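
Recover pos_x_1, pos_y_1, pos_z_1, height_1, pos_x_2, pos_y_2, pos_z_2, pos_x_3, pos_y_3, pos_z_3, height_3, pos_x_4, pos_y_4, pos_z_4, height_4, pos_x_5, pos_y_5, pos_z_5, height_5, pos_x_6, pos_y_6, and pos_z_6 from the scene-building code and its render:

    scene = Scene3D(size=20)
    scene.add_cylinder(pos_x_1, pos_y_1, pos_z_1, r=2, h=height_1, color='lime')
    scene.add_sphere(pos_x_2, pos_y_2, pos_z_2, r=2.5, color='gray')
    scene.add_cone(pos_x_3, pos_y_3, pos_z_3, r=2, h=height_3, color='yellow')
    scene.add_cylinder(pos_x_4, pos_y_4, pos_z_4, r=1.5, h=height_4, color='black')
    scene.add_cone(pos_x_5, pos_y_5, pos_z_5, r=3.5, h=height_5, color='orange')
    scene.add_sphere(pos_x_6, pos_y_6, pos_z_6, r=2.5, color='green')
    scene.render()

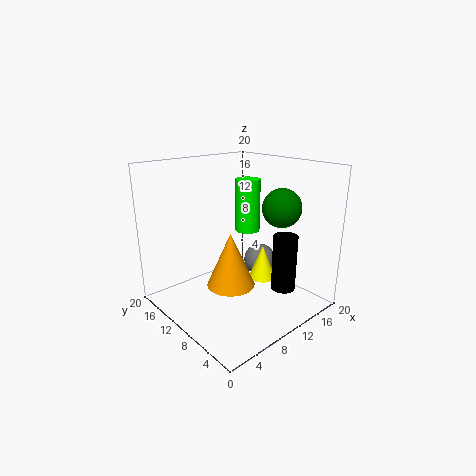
pos_x_1 = 17; pos_y_1 = 15.5; pos_z_1 = 8; height_1 = 8.5; pos_x_2 = 16.5; pos_y_2 = 12; pos_z_2 = 4; pos_x_3 = 14; pos_y_3 = 9; pos_z_3 = 3; height_3 = 5; pos_x_4 = 10.5; pos_y_4 = 2; pos_z_4 = 5.5; height_4 = 7; pos_x_5 = 9.5; pos_y_5 = 11; pos_z_5 = 2.5; height_5 = 8; pos_x_6 = 12.5; pos_y_6 = 4.5; pos_z_6 = 15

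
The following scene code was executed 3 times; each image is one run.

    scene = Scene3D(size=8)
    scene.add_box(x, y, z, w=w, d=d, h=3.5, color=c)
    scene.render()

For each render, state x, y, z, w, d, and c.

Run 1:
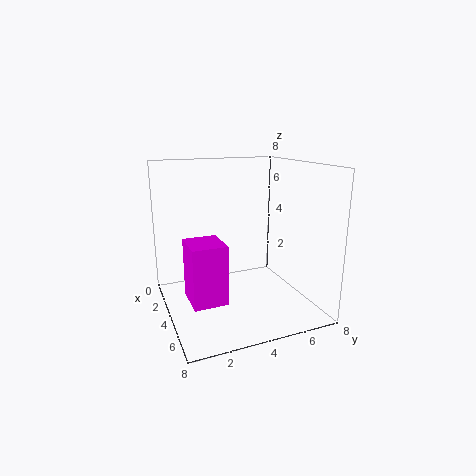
x = 2.25, y = 1.25, z = 0.25, w = 2.25, d = 2, c = 'magenta'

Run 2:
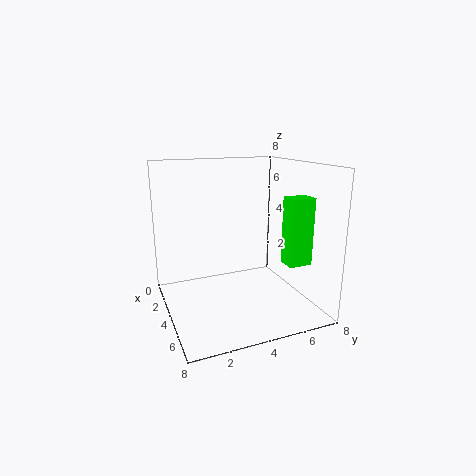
x = 5.75, y = 5.75, z = 3, w = 1, d = 1.25, c = 'lime'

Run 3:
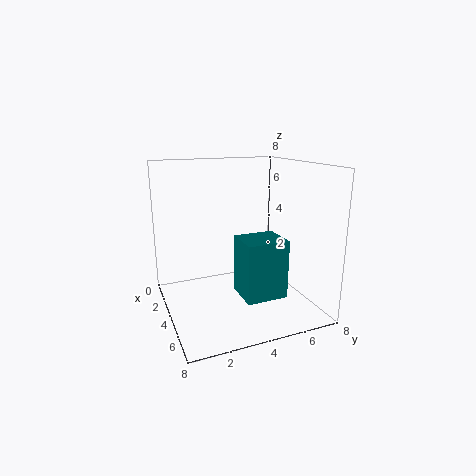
x = 2.75, y = 4.25, z = 0.25, w = 2.25, d = 2.5, c = 'teal'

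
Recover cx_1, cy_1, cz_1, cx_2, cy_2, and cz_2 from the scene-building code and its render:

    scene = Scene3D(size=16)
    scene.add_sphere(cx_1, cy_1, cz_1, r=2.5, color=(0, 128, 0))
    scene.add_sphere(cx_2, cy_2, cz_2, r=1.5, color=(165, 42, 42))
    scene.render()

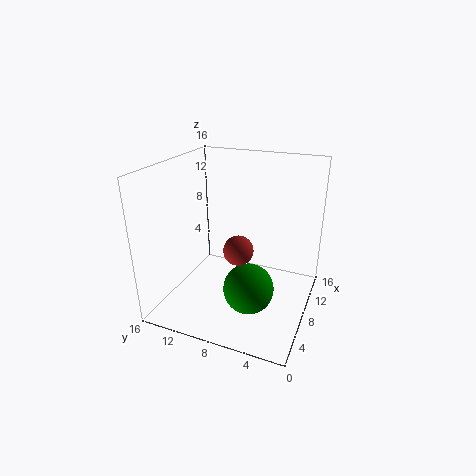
cx_1 = 3.5; cy_1 = 5; cz_1 = 5; cx_2 = 4.5; cy_2 = 6.5; cz_2 = 8.5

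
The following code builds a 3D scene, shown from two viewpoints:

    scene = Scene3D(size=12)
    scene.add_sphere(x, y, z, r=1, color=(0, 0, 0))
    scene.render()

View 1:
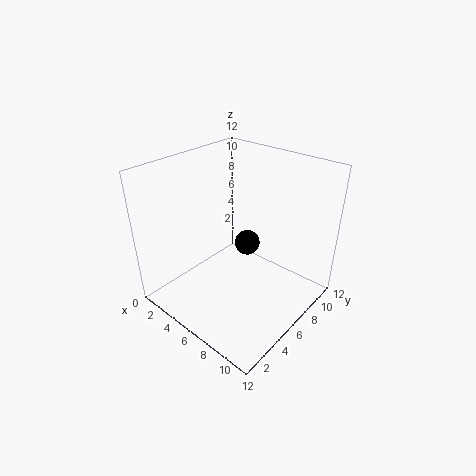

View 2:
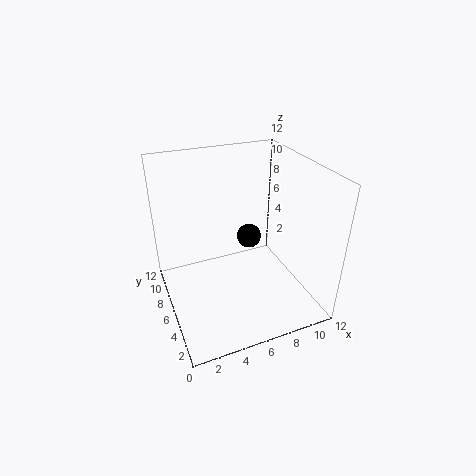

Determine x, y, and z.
x = 7
y = 6
z = 6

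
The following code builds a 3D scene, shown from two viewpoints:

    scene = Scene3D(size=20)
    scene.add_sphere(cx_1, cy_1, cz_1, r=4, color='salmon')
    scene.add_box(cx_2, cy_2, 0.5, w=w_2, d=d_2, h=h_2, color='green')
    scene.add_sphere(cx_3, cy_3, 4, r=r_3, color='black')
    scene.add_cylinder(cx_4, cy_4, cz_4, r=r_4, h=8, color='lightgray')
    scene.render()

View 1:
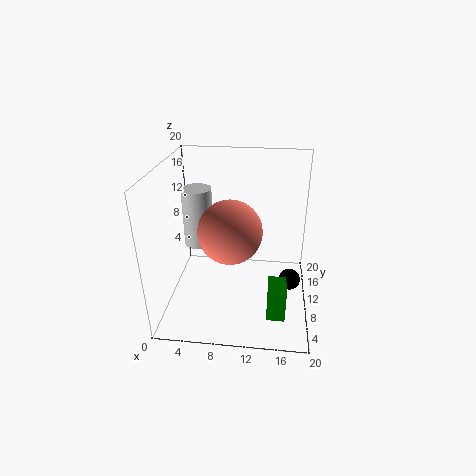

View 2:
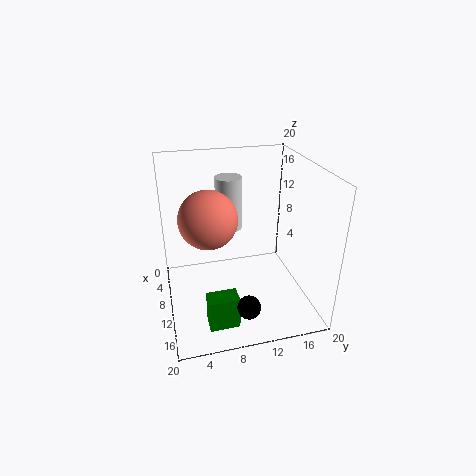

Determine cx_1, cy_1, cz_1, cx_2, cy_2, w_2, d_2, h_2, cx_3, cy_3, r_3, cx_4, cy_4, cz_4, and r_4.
cx_1 = 9.5
cy_1 = 6
cz_1 = 13
cx_2 = 14.5
cy_2 = 4.5
w_2 = 2.5
d_2 = 4
h_2 = 4.5
cx_3 = 17.5
cy_3 = 9.5
r_3 = 1.5
cx_4 = 4.5
cy_4 = 10
cz_4 = 9
r_4 = 2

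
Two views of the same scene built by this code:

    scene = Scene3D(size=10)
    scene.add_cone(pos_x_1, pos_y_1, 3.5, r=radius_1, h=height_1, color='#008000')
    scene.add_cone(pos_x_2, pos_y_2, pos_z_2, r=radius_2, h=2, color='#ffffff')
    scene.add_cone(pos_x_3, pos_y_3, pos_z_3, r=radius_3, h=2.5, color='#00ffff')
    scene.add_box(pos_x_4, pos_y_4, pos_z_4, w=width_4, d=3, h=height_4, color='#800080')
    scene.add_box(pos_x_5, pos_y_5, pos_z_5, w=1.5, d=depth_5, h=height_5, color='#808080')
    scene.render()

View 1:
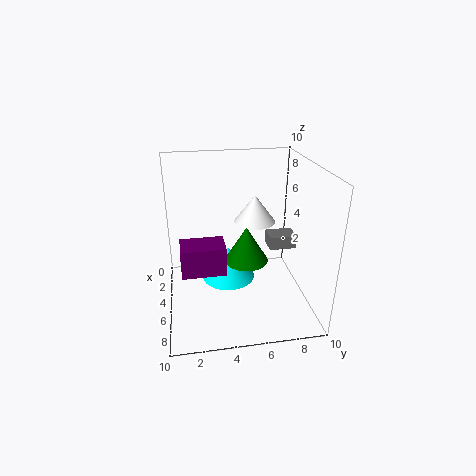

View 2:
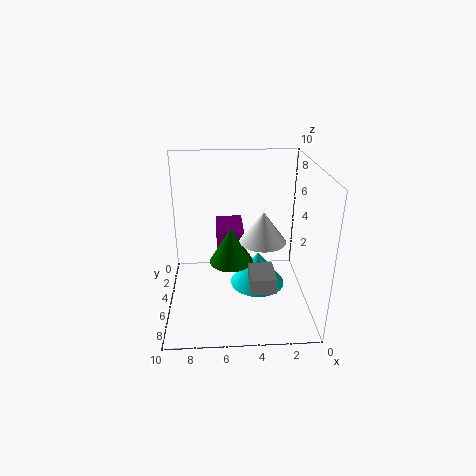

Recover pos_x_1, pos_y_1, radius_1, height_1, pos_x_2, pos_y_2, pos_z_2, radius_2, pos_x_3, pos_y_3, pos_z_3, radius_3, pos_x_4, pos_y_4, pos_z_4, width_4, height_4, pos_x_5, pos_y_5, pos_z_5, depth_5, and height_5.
pos_x_1 = 5.5; pos_y_1 = 5.5; radius_1 = 1.5; height_1 = 2.5; pos_x_2 = 3.5; pos_y_2 = 6.5; pos_z_2 = 5.5; radius_2 = 1.5; pos_x_3 = 3.5; pos_y_3 = 4.5; pos_z_3 = 1; radius_3 = 2; pos_x_4 = 4.5; pos_y_4 = 1; pos_z_4 = 3; width_4 = 2; height_4 = 2; pos_x_5 = 3; pos_y_5 = 7.5; pos_z_5 = 3.5; depth_5 = 2; height_5 = 1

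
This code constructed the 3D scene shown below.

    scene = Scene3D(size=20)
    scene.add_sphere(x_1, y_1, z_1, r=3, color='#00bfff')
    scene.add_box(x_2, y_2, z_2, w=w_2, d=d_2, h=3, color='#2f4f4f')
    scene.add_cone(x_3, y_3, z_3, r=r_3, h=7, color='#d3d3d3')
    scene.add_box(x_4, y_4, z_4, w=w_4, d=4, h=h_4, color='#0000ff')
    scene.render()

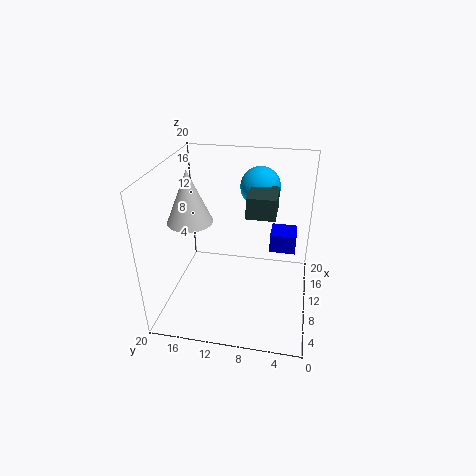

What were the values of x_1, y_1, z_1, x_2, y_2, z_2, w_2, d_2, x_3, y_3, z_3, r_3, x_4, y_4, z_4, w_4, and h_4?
x_1 = 17; y_1 = 8; z_1 = 15; x_2 = 10; y_2 = 5; z_2 = 13; w_2 = 5; d_2 = 4; x_3 = 8; y_3 = 16; z_3 = 13; r_3 = 3; x_4 = 15; y_4 = 2; z_4 = 5; w_4 = 4; h_4 = 3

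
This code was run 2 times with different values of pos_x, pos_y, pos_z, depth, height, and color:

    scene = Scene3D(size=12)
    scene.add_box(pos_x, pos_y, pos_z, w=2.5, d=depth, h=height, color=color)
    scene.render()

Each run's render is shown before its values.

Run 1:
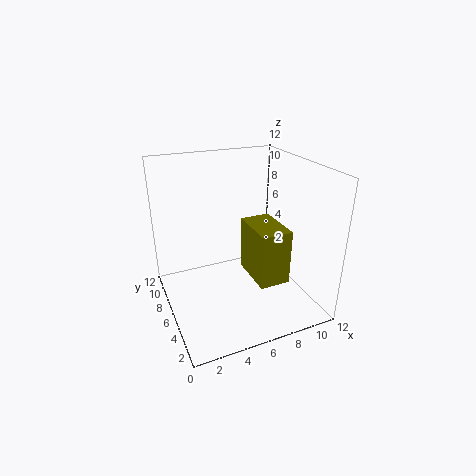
pos_x = 6.5, pos_y = 2.5, pos_z = 3, depth = 4, height = 4.5, color = 'olive'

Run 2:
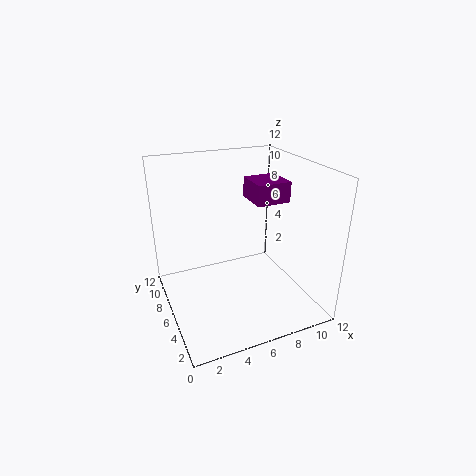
pos_x = 6, pos_y = 2.5, pos_z = 10, depth = 2.5, height = 1.5, color = 'purple'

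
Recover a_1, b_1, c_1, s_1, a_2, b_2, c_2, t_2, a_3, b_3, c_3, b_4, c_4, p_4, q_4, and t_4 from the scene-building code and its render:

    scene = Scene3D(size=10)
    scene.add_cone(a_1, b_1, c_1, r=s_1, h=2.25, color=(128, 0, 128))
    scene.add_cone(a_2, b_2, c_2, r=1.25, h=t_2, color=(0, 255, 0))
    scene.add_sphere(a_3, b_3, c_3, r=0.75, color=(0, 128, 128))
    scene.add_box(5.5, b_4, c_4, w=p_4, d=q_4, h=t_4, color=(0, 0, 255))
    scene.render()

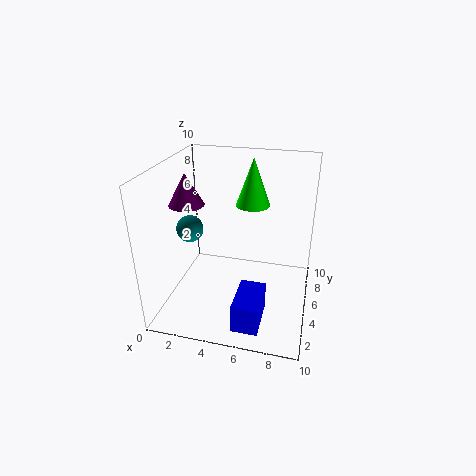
a_1 = 1.25; b_1 = 5.25; c_1 = 7; s_1 = 1.25; a_2 = 5.5; b_2 = 7.5; c_2 = 6.5; t_2 = 3.5; a_3 = 3.25; b_3 = 1; c_3 = 7.5; b_4 = 1; c_4 = 0.25; p_4 = 1.75; q_4 = 3; t_4 = 2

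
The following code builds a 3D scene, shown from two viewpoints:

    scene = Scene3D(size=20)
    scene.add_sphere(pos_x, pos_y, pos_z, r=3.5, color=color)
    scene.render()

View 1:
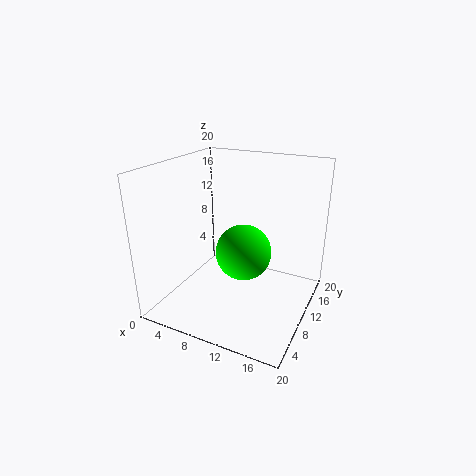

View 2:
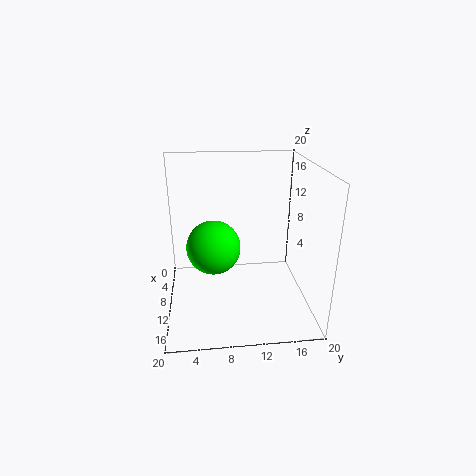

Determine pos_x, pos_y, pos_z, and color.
pos_x = 12.5
pos_y = 6.5
pos_z = 10
color = 'lime'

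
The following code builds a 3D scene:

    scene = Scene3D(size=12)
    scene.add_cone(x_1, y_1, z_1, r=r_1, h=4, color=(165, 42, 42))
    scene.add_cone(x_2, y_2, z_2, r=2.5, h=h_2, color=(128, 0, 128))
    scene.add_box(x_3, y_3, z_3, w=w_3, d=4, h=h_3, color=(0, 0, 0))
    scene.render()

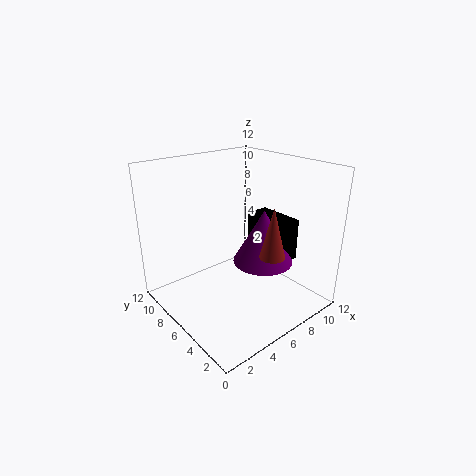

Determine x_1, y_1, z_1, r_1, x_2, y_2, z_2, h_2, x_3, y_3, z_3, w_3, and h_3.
x_1 = 6.5, y_1 = 2.5, z_1 = 5.5, r_1 = 1, x_2 = 7.5, y_2 = 4.5, z_2 = 4, h_2 = 4.5, x_3 = 8, y_3 = 3, z_3 = 4, w_3 = 2, h_3 = 3.5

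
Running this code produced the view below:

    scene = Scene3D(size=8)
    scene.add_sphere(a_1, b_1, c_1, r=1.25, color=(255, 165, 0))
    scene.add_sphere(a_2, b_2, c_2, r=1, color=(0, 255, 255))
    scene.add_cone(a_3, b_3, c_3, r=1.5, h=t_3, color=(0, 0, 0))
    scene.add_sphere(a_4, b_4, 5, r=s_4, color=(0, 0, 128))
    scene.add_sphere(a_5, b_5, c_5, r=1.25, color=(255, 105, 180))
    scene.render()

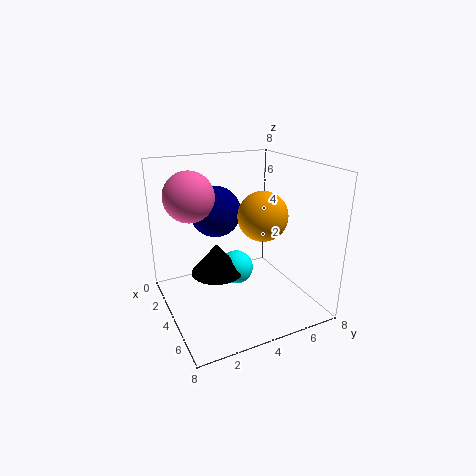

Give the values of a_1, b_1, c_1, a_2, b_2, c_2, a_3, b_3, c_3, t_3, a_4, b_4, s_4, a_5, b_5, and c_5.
a_1 = 5.75; b_1 = 4.5; c_1 = 5.75; a_2 = 3.25; b_2 = 4.25; c_2 = 1.75; a_3 = 3.25; b_3 = 3; c_3 = 1.75; t_3 = 1.75; a_4 = 2; b_4 = 3.5; s_4 = 1.5; a_5 = 4.25; b_5 = 1.25; c_5 = 6.75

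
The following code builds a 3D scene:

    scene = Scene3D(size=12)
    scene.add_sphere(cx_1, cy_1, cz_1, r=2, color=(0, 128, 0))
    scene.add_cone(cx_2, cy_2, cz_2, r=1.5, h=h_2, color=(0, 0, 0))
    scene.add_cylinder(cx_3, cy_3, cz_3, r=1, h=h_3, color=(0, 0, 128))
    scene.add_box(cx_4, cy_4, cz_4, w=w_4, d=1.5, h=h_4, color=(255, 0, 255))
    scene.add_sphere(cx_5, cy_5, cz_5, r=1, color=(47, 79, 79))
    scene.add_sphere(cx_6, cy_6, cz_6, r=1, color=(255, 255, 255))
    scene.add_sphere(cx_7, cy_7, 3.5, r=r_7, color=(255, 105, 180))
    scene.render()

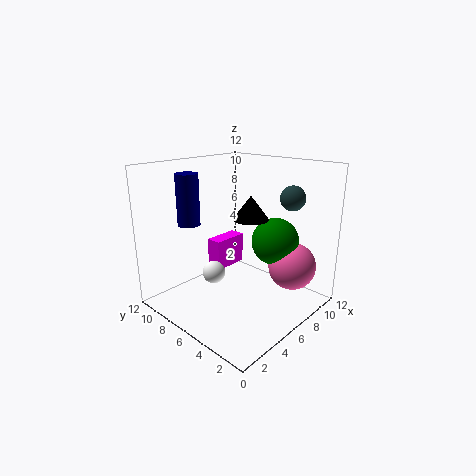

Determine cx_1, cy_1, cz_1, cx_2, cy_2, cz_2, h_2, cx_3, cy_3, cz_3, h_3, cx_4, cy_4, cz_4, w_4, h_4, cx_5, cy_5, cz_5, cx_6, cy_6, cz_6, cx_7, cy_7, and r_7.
cx_1 = 8.5; cy_1 = 4; cz_1 = 5.5; cx_2 = 7; cy_2 = 5.5; cz_2 = 7.5; h_2 = 2; cx_3 = 4.5; cy_3 = 10.5; cz_3 = 6.5; h_3 = 4.5; cx_4 = 7.5; cy_4 = 10; cz_4 = 1; w_4 = 3.5; h_4 = 3; cx_5 = 8.5; cy_5 = 2.5; cz_5 = 9.5; cx_6 = 5; cy_6 = 8; cz_6 = 2.5; cx_7 = 9; cy_7 = 2.5; r_7 = 2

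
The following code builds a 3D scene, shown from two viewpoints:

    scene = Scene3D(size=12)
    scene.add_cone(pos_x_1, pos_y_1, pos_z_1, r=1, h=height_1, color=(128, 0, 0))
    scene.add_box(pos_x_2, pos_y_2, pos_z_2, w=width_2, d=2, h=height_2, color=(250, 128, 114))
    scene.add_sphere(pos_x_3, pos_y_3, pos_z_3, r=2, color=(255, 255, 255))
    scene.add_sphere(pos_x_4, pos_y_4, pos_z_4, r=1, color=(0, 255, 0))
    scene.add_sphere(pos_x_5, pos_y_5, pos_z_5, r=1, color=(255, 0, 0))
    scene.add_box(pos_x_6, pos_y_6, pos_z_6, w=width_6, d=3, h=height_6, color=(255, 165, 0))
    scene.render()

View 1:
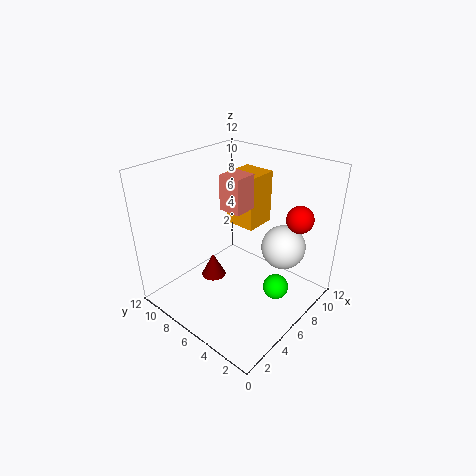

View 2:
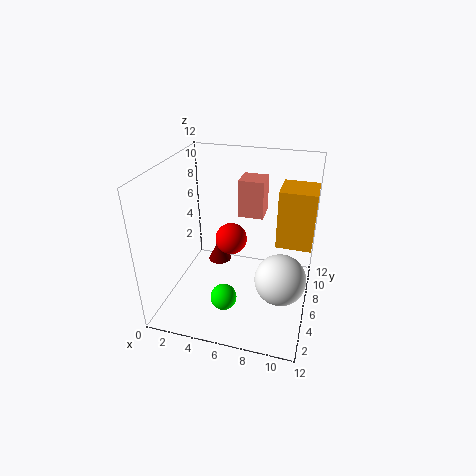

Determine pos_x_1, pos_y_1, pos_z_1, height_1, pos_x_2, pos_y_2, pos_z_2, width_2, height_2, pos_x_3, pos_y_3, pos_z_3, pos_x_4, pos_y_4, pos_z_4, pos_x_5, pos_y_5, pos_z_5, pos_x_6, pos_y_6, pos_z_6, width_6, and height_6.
pos_x_1 = 4; pos_y_1 = 7; pos_z_1 = 3; height_1 = 2; pos_x_2 = 6; pos_y_2 = 6; pos_z_2 = 8; width_2 = 2; height_2 = 3; pos_x_3 = 10; pos_y_3 = 4; pos_z_3 = 4; pos_x_4 = 6; pos_y_4 = 2; pos_z_4 = 3; pos_x_5 = 7; pos_y_5 = 1; pos_z_5 = 9; pos_x_6 = 9; pos_y_6 = 7; pos_z_6 = 5; width_6 = 3; height_6 = 5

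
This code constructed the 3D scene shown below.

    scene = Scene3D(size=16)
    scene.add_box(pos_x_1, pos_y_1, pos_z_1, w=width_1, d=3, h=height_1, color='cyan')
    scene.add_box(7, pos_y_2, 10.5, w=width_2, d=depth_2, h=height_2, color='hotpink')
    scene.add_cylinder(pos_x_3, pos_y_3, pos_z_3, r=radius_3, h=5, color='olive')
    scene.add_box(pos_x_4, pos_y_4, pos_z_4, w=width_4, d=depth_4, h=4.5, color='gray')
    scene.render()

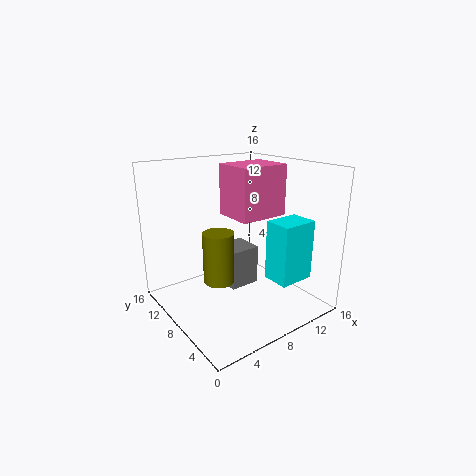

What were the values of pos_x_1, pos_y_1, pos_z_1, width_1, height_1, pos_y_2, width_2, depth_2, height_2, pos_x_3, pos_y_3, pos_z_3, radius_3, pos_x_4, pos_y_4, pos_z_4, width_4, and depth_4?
pos_x_1 = 9.5
pos_y_1 = 2
pos_z_1 = 4
width_1 = 4
height_1 = 6.5
pos_y_2 = 5.5
width_2 = 5.5
depth_2 = 4.5
height_2 = 5.5
pos_x_3 = 3.5
pos_y_3 = 5
pos_z_3 = 5.5
radius_3 = 1.5
pos_x_4 = 7
pos_y_4 = 7.5
pos_z_4 = 2
width_4 = 3.5
depth_4 = 3.5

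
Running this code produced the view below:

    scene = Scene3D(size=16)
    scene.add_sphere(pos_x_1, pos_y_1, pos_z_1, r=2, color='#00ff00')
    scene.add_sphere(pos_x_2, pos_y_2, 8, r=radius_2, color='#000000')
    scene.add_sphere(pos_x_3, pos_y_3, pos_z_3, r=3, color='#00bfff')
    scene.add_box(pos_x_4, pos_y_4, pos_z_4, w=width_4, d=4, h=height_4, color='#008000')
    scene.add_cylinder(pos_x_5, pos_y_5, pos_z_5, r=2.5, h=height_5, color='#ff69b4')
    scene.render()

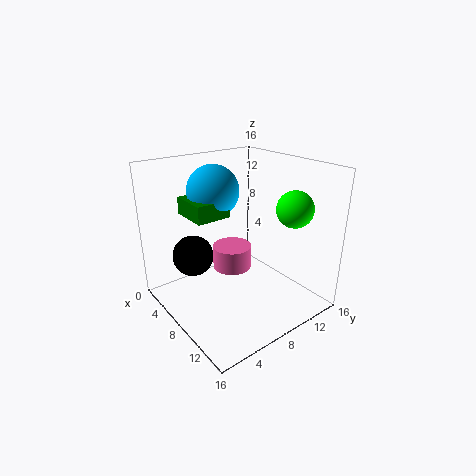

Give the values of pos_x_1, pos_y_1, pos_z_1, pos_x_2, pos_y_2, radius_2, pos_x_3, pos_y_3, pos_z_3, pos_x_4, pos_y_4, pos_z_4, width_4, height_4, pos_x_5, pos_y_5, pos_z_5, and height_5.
pos_x_1 = 12
pos_y_1 = 12.5
pos_z_1 = 11.5
pos_x_2 = 8.5
pos_y_2 = 2
radius_2 = 2
pos_x_3 = 4
pos_y_3 = 7.5
pos_z_3 = 12.5
pos_x_4 = 2
pos_y_4 = 4
pos_z_4 = 10
width_4 = 4.5
height_4 = 2
pos_x_5 = 3.5
pos_y_5 = 10.5
pos_z_5 = 1.5
height_5 = 3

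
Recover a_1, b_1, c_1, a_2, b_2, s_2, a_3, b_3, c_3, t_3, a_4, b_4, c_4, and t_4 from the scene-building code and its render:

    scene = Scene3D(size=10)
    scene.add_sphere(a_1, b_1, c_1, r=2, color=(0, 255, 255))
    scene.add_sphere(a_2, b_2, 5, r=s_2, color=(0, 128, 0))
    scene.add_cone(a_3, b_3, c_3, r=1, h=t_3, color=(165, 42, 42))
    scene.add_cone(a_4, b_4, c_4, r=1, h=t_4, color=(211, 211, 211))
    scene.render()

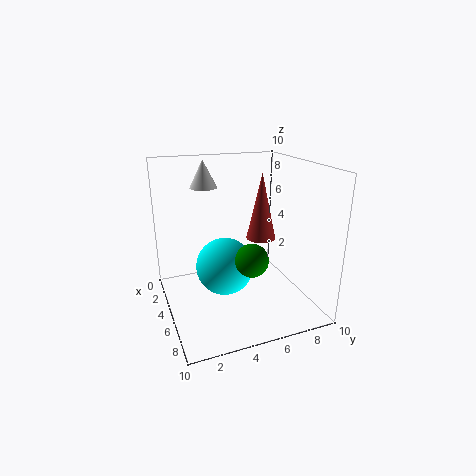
a_1 = 5, b_1 = 4, c_1 = 3, a_2 = 8.5, b_2 = 4.5, s_2 = 1, a_3 = 5.5, b_3 = 6.5, c_3 = 5, t_3 = 4.5, a_4 = 2, b_4 = 3.5, c_4 = 8, t_4 = 2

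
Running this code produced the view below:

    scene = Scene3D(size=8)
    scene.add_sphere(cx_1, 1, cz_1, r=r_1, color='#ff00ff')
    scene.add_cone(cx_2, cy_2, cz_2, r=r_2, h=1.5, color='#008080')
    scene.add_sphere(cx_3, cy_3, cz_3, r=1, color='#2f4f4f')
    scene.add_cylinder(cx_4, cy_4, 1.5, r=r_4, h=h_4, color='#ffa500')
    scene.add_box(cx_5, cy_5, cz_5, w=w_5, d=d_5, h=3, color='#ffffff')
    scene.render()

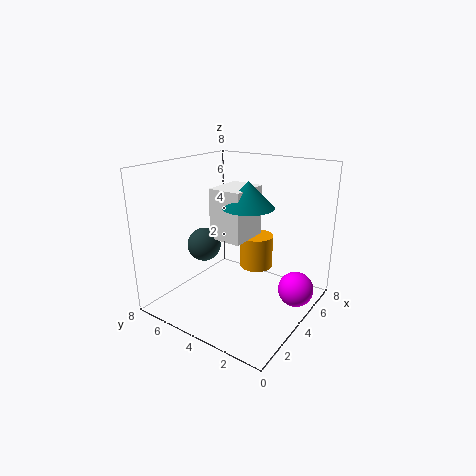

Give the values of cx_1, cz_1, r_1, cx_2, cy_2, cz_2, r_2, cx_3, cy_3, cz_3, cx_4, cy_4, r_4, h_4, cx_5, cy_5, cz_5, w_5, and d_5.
cx_1 = 5.5
cz_1 = 1
r_1 = 1
cx_2 = 5
cy_2 = 4
cz_2 = 5.5
r_2 = 1.5
cx_3 = 4
cy_3 = 6.5
cz_3 = 3
cx_4 = 6
cy_4 = 4
r_4 = 1
h_4 = 2
cx_5 = 4
cy_5 = 4
cz_5 = 3.5
w_5 = 2.5
d_5 = 2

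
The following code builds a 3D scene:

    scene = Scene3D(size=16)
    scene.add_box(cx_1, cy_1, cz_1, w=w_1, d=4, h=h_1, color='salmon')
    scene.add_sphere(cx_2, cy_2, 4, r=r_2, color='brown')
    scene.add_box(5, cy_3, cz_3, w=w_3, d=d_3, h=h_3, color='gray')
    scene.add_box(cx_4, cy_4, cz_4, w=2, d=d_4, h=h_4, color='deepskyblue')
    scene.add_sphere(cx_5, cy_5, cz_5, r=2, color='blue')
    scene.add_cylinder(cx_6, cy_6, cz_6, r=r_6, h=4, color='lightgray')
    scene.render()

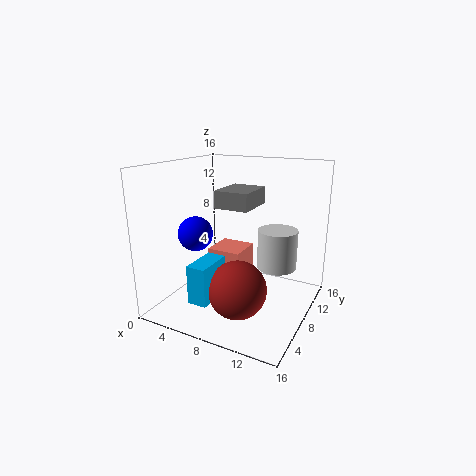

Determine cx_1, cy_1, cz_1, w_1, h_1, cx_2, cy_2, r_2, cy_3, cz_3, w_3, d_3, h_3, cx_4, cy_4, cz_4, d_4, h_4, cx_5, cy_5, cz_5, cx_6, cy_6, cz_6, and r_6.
cx_1 = 4
cy_1 = 8
cz_1 = 2
w_1 = 4
h_1 = 4
cx_2 = 10
cy_2 = 4
r_2 = 3
cy_3 = 8
cz_3 = 11
w_3 = 4
d_3 = 5
h_3 = 2
cx_4 = 6
cy_4 = 1
cz_4 = 3
d_4 = 4
h_4 = 4
cx_5 = 3
cy_5 = 7
cz_5 = 8
cx_6 = 13
cy_6 = 7
cz_6 = 6
r_6 = 2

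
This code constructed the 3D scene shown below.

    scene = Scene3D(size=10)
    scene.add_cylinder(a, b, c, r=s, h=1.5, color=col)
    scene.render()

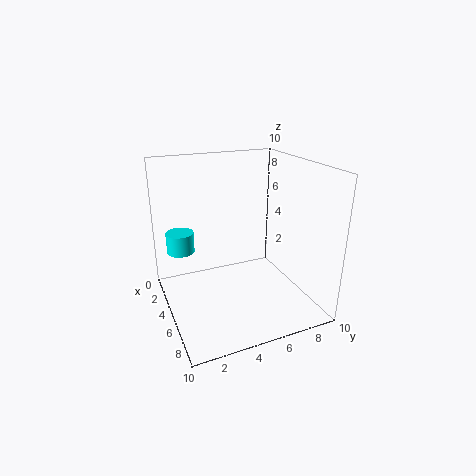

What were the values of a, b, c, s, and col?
a = 2.5, b = 1.5, c = 3.5, s = 1, col = 'cyan'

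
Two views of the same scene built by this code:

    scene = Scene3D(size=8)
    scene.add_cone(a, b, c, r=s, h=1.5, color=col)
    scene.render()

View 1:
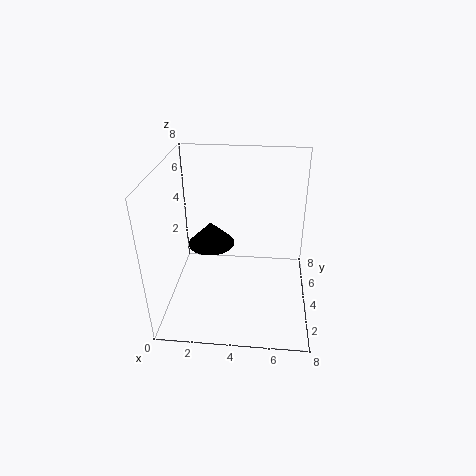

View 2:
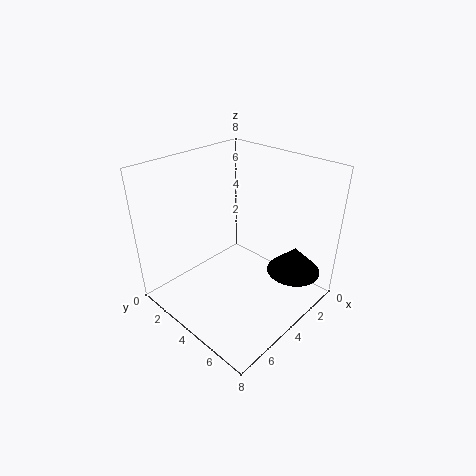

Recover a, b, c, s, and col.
a = 2, b = 6.5, c = 2, s = 1.5, col = 'black'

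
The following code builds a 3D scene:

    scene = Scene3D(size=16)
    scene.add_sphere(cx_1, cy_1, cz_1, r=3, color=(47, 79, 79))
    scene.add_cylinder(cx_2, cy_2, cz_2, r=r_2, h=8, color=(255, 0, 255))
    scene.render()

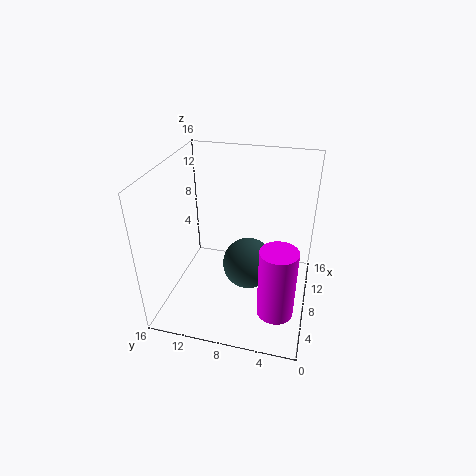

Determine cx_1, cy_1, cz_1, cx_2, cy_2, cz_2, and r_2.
cx_1 = 9, cy_1 = 7, cz_1 = 4, cx_2 = 5, cy_2 = 3, cz_2 = 1, r_2 = 2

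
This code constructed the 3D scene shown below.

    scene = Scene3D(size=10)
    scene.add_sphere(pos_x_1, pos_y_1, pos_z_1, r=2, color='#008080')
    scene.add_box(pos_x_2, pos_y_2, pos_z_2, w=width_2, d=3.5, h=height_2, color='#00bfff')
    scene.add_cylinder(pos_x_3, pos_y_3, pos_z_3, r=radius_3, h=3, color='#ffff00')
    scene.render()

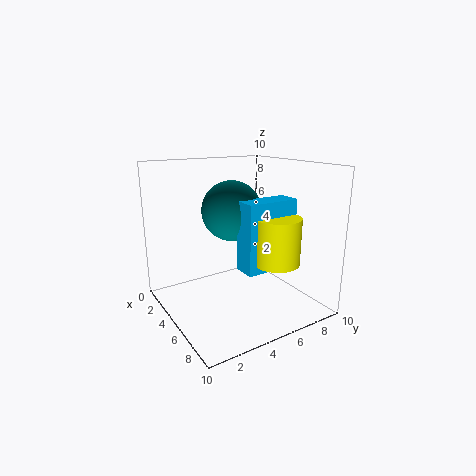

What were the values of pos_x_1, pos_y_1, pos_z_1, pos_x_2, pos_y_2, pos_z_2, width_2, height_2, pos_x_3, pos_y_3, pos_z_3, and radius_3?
pos_x_1 = 5, pos_y_1 = 4.5, pos_z_1 = 7, pos_x_2 = 6.5, pos_y_2 = 4, pos_z_2 = 3.5, width_2 = 1.5, height_2 = 4.5, pos_x_3 = 8, pos_y_3 = 6, pos_z_3 = 4, radius_3 = 1.5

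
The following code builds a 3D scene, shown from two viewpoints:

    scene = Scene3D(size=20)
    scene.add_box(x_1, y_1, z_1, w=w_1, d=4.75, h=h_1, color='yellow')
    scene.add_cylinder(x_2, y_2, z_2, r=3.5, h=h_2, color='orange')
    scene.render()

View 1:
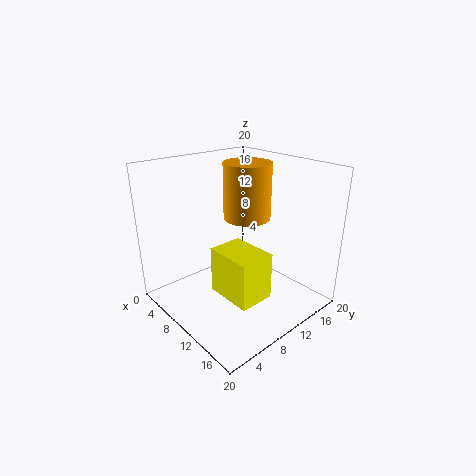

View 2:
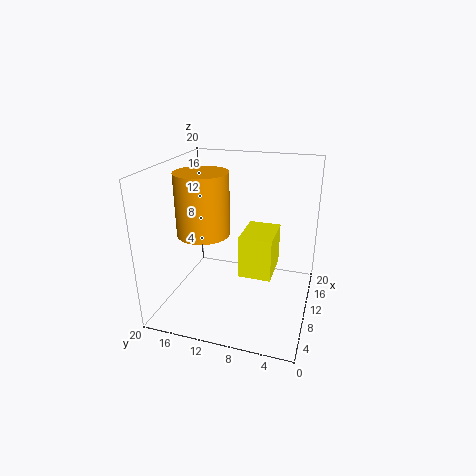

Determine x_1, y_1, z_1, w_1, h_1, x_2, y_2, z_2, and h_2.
x_1 = 10
y_1 = 5.25
z_1 = 3.75
w_1 = 6.5
h_1 = 6.25
x_2 = 7.5
y_2 = 14
z_2 = 11.25
h_2 = 8.25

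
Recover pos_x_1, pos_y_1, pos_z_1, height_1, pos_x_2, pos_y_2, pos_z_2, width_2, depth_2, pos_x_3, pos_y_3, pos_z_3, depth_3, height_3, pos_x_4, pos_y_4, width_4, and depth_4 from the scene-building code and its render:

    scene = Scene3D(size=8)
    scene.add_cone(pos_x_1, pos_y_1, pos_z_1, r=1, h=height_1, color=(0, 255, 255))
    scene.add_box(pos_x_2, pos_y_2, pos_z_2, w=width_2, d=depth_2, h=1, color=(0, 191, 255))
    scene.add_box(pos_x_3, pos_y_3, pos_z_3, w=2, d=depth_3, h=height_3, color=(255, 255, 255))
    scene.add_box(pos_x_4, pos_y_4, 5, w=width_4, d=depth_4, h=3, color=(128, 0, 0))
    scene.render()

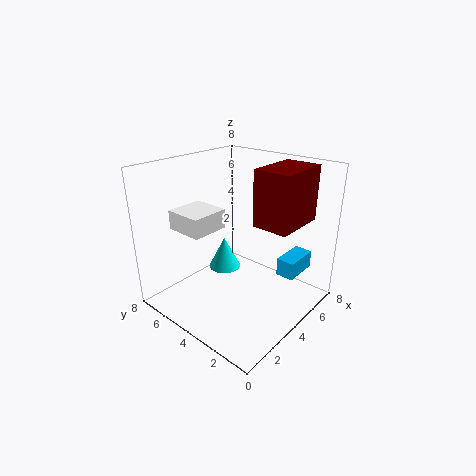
pos_x_1 = 5; pos_y_1 = 6; pos_z_1 = 1; height_1 = 2; pos_x_2 = 5; pos_y_2 = 1; pos_z_2 = 2; width_2 = 2; depth_2 = 1; pos_x_3 = 1; pos_y_3 = 4; pos_z_3 = 5; depth_3 = 2; height_3 = 1; pos_x_4 = 4; pos_y_4 = 1; width_4 = 3; depth_4 = 2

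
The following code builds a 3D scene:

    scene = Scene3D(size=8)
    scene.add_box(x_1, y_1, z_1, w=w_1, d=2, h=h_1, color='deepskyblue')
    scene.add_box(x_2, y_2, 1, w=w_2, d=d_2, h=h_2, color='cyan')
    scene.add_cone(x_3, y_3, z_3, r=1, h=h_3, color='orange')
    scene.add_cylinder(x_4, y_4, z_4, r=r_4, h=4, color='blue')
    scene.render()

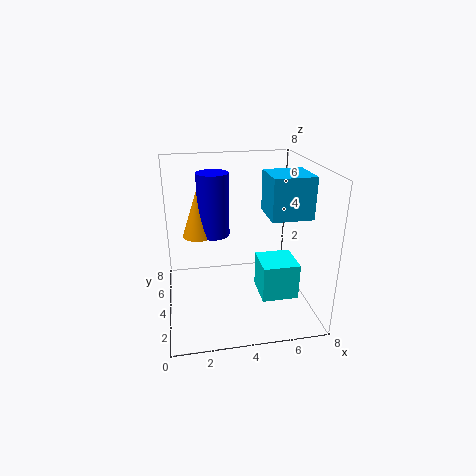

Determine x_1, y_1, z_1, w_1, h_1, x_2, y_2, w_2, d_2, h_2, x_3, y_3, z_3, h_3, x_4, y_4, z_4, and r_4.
x_1 = 5; y_1 = 1; z_1 = 6; w_1 = 2; h_1 = 2; x_2 = 5; y_2 = 2; w_2 = 2; d_2 = 2; h_2 = 2; x_3 = 2; y_3 = 7; z_3 = 3; h_3 = 3; x_4 = 3; y_4 = 7; z_4 = 3; r_4 = 1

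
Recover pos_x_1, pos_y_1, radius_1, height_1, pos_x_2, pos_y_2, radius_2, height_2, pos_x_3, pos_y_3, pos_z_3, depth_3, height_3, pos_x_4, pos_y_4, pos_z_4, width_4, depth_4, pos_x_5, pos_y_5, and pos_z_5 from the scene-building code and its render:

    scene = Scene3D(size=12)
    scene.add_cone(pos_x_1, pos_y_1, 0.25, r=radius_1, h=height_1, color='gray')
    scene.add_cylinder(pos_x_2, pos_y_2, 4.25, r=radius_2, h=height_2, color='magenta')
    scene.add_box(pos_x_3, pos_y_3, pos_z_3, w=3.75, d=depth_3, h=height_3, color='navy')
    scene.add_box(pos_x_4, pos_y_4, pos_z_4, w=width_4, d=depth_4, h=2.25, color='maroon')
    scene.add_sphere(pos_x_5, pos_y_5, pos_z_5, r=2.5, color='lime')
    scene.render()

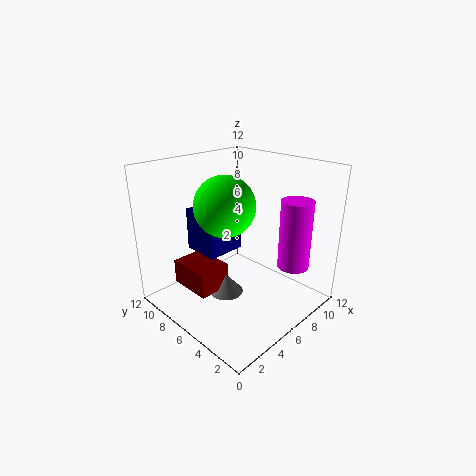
pos_x_1 = 5.75
pos_y_1 = 7.25
radius_1 = 1.5
height_1 = 1.75
pos_x_2 = 8
pos_y_2 = 1.75
radius_2 = 1.25
height_2 = 5.5
pos_x_3 = 5.25
pos_y_3 = 8.5
pos_z_3 = 3.25
depth_3 = 3.5
height_3 = 4
pos_x_4 = 3
pos_y_4 = 7.25
pos_z_4 = 0.75
width_4 = 3
depth_4 = 4
pos_x_5 = 5.25
pos_y_5 = 6.75
pos_z_5 = 8.75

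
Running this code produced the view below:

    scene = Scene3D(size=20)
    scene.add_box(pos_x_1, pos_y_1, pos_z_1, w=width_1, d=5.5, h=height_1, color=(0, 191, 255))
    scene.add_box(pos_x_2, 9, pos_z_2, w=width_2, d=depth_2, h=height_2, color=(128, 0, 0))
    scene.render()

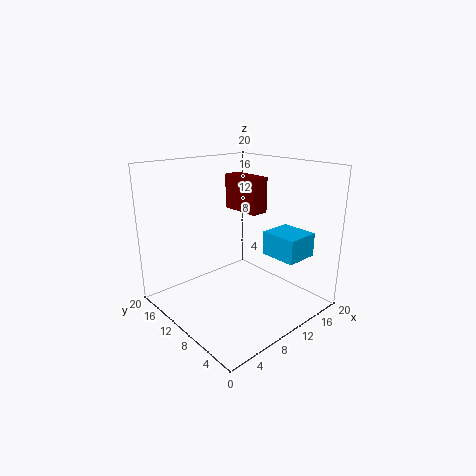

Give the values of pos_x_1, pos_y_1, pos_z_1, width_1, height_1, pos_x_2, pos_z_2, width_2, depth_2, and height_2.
pos_x_1 = 14.5; pos_y_1 = 4; pos_z_1 = 6.5; width_1 = 5; height_1 = 3.5; pos_x_2 = 12; pos_z_2 = 13; width_2 = 2.5; depth_2 = 6; height_2 = 5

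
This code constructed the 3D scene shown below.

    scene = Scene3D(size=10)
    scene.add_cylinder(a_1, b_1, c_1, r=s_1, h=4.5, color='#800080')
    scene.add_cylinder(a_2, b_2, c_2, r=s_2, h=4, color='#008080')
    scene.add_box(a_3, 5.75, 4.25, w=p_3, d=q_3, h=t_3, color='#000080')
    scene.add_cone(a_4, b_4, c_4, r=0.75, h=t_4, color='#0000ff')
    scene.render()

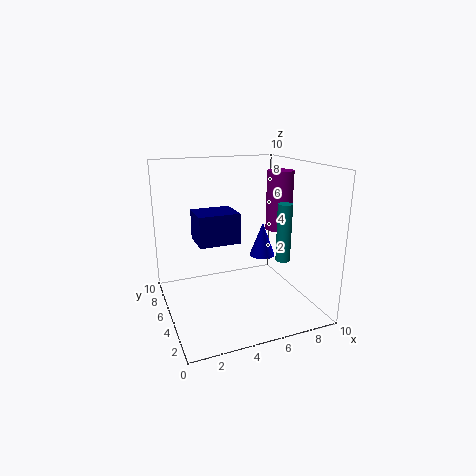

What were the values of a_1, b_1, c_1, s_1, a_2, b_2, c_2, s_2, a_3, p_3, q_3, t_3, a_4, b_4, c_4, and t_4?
a_1 = 9, b_1 = 6.5, c_1 = 4.75, s_1 = 1, a_2 = 7.75, b_2 = 3.5, c_2 = 3.5, s_2 = 0.5, a_3 = 2.5, p_3 = 3, q_3 = 2.5, t_3 = 2.25, a_4 = 5.25, b_4 = 1.75, c_4 = 5, t_4 = 2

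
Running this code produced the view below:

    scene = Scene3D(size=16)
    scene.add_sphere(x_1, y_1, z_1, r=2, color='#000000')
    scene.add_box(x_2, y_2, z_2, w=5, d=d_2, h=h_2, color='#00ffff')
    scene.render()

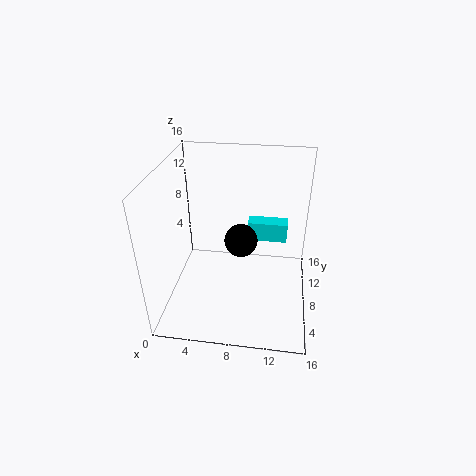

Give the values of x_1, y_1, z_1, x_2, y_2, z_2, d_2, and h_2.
x_1 = 8, y_1 = 10.5, z_1 = 6, x_2 = 8.5, y_2 = 13, z_2 = 4.5, d_2 = 2, h_2 = 2.5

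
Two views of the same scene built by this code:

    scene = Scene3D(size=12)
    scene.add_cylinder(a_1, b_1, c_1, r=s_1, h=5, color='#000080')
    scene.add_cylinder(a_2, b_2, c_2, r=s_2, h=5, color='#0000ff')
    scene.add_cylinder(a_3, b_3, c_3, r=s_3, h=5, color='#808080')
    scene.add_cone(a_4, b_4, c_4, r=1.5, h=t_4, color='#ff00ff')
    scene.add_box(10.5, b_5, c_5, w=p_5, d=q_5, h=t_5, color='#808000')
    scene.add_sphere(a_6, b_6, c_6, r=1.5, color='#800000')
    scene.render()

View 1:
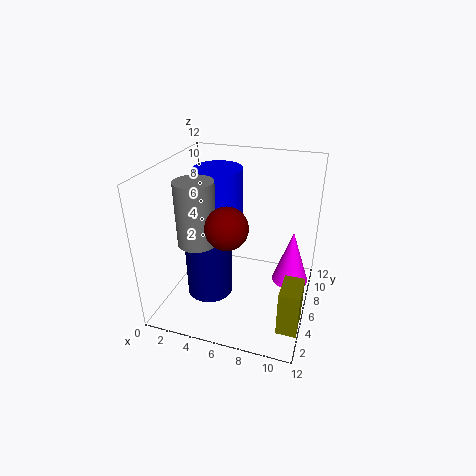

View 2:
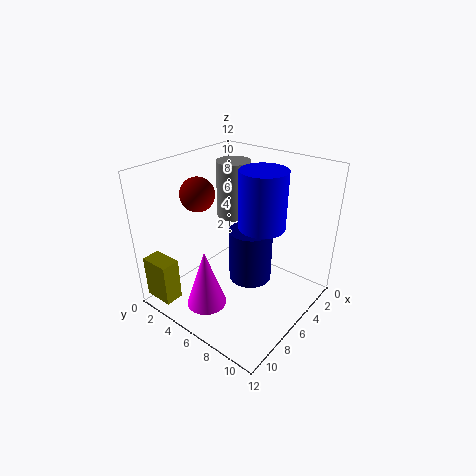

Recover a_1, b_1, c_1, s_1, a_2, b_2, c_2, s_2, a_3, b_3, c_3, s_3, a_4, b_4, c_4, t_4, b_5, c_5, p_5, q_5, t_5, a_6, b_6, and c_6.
a_1 = 3.5
b_1 = 5.5
c_1 = 0.5
s_1 = 2
a_2 = 4
b_2 = 7
c_2 = 6.5
s_2 = 2
a_3 = 3.5
b_3 = 3.5
c_3 = 6.5
s_3 = 1.5
a_4 = 10.5
b_4 = 6.5
c_4 = 2.5
t_4 = 4.5
b_5 = 1
c_5 = 1.5
p_5 = 1.5
q_5 = 2.5
t_5 = 3.5
a_6 = 6.5
b_6 = 2
c_6 = 9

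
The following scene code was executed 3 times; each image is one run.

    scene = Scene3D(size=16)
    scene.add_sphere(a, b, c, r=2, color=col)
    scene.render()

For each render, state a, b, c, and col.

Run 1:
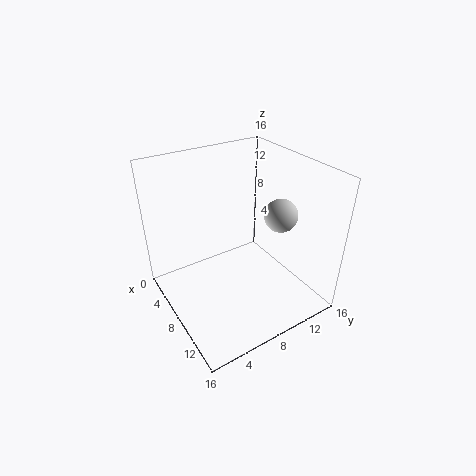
a = 8
b = 14
c = 9
col = 'lightgray'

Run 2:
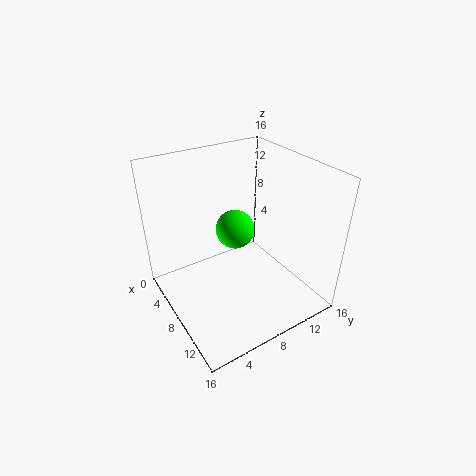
a = 9
b = 7
c = 10
col = 'lime'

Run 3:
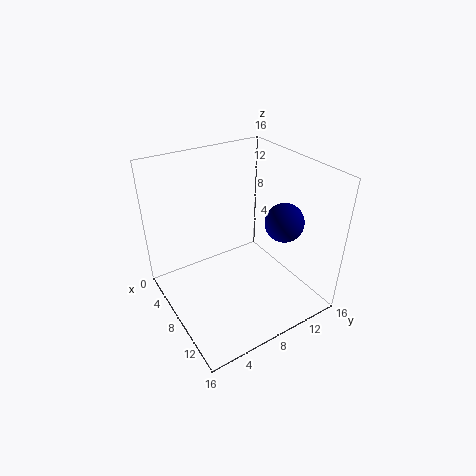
a = 12
b = 11
c = 11
col = 'navy'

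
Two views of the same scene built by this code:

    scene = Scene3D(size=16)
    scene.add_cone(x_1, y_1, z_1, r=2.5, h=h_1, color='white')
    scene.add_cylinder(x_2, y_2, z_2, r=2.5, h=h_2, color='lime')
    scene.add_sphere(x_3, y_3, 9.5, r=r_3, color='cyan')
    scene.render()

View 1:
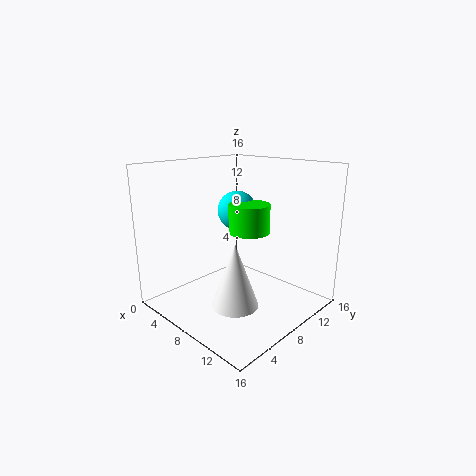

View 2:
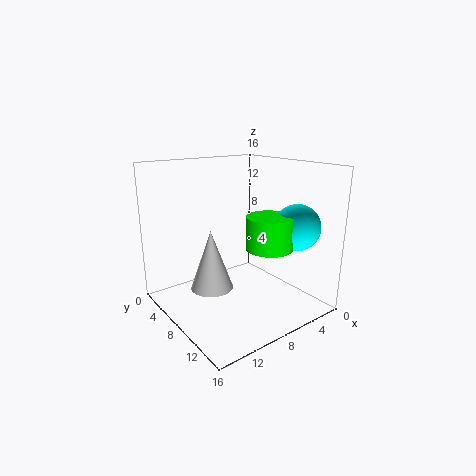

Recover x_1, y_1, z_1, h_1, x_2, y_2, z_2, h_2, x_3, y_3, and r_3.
x_1 = 10; y_1 = 5.5; z_1 = 1.5; h_1 = 7; x_2 = 6.5; y_2 = 11.5; z_2 = 7.5; h_2 = 3.5; x_3 = 3.5; y_3 = 12.5; r_3 = 2.5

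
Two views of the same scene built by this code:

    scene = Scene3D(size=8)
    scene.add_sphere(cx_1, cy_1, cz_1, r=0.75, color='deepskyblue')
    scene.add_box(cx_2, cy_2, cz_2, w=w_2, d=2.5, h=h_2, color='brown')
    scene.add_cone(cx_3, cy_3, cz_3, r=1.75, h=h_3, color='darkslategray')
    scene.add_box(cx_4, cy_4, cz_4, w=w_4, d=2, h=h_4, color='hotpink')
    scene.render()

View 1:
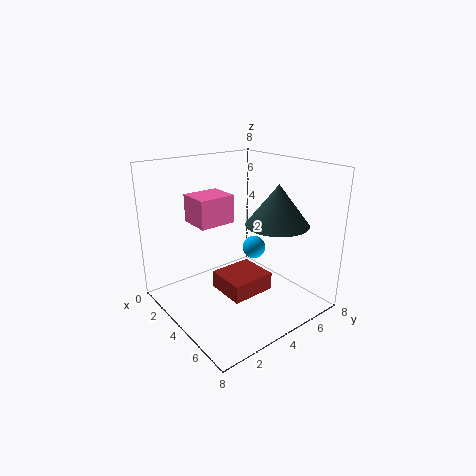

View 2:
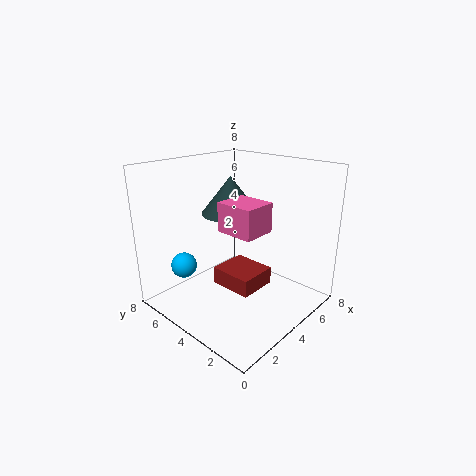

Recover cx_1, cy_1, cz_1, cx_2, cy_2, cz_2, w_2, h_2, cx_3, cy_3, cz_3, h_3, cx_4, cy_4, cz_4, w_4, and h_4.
cx_1 = 2.25
cy_1 = 6.75
cz_1 = 2
cx_2 = 3.25
cy_2 = 2.75
cz_2 = 1
w_2 = 2.25
h_2 = 1
cx_3 = 5.25
cy_3 = 5.75
cz_3 = 4.75
h_3 = 2.25
cx_4 = 2.25
cy_4 = 1.75
cz_4 = 5
w_4 = 1.75
h_4 = 1.5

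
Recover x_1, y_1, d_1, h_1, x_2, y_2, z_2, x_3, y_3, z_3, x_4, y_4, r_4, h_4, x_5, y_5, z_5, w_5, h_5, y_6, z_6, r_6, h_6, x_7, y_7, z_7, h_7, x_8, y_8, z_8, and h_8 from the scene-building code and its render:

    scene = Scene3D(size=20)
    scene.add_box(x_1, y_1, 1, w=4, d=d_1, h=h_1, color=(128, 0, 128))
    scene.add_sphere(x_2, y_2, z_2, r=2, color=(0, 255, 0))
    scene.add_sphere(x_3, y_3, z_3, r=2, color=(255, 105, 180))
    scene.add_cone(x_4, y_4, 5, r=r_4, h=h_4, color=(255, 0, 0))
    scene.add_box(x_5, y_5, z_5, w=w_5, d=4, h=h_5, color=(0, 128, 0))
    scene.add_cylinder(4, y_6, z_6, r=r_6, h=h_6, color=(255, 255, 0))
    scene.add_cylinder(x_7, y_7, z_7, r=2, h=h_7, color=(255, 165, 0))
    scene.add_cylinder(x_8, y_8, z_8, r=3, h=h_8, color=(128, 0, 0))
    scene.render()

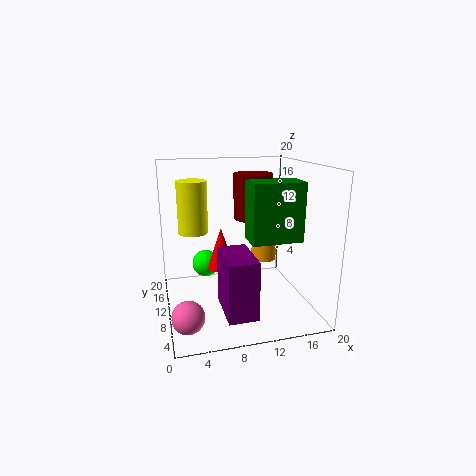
x_1 = 7, y_1 = 3, d_1 = 7, h_1 = 8, x_2 = 6, y_2 = 14, z_2 = 5, x_3 = 2, y_3 = 3, z_3 = 3, x_4 = 8, y_4 = 12, r_4 = 2, h_4 = 6, x_5 = 11, y_5 = 6, z_5 = 10, w_5 = 7, h_5 = 8, y_6 = 11, z_6 = 11, r_6 = 2, h_6 = 7, x_7 = 16, y_7 = 16, z_7 = 4, h_7 = 5, x_8 = 14, y_8 = 16, z_8 = 11, h_8 = 7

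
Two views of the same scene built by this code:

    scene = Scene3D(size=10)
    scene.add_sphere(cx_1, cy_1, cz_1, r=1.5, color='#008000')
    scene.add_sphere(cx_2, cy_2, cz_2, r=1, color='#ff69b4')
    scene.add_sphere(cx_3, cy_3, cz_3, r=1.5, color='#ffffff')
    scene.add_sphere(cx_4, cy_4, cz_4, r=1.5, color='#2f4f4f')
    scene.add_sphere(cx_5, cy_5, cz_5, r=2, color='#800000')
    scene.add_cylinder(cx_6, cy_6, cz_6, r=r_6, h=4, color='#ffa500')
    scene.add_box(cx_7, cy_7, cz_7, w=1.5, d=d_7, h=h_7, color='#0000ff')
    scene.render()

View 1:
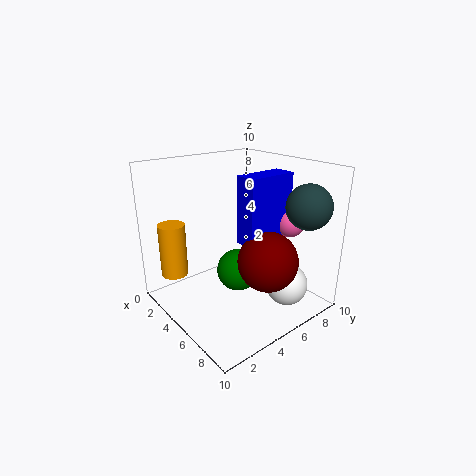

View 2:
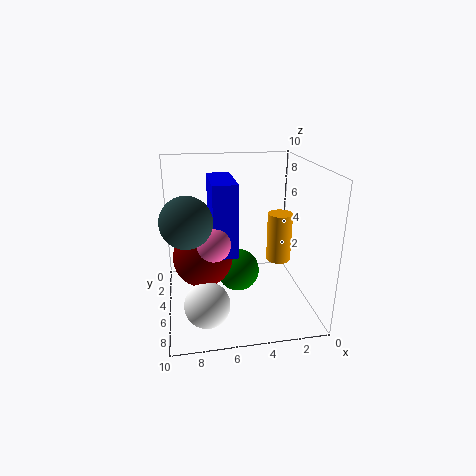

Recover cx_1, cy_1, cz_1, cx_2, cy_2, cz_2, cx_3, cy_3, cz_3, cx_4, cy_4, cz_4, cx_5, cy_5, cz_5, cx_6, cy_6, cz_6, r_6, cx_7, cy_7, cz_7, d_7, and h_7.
cx_1 = 5
cy_1 = 5
cz_1 = 2.5
cx_2 = 7
cy_2 = 8
cz_2 = 6
cx_3 = 7.5
cy_3 = 7.5
cz_3 = 1.5
cx_4 = 8.5
cy_4 = 8
cz_4 = 7.5
cx_5 = 7.5
cy_5 = 5.5
cz_5 = 4
cx_6 = 1
cy_6 = 2
cz_6 = 1.5
r_6 = 1
cx_7 = 5.5
cy_7 = 4.5
cz_7 = 5
d_7 = 3.5
h_7 = 4.5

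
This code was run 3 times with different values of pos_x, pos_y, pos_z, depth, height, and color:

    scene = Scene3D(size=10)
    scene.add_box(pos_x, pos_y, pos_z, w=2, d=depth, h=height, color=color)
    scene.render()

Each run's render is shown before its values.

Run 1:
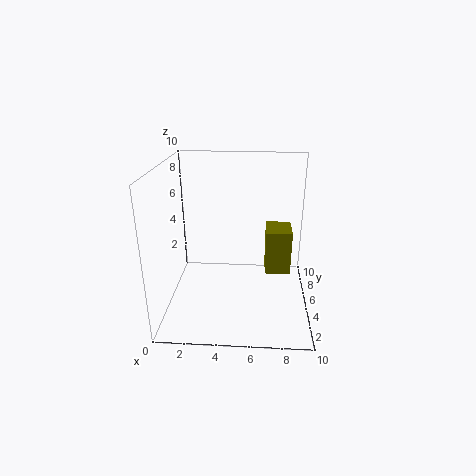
pos_x = 7
pos_y = 7
pos_z = 1
depth = 2.5
height = 3.5
color = 'olive'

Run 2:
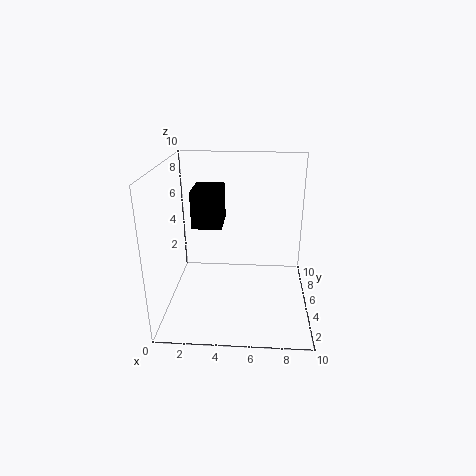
pos_x = 2
pos_y = 4
pos_z = 6
depth = 2.5
height = 2.5
color = 'black'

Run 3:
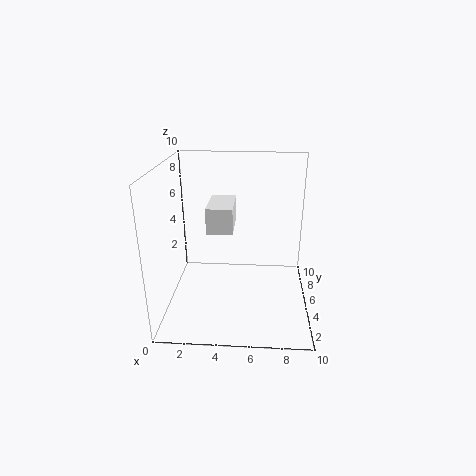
pos_x = 2.5
pos_y = 6.5
pos_z = 4.5
depth = 3.5
height = 2
color = 'white'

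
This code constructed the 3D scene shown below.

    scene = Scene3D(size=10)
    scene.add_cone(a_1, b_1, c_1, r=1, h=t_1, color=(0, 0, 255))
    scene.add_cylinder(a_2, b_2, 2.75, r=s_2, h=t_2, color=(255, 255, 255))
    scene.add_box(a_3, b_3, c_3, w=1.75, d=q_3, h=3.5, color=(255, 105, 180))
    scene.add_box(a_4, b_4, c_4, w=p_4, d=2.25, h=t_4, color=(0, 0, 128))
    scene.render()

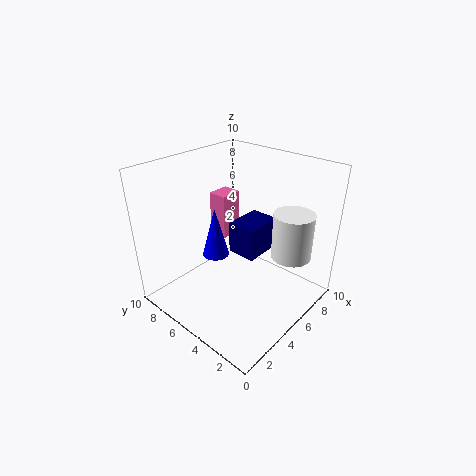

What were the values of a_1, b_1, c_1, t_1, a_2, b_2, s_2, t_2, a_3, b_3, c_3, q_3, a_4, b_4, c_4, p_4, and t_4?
a_1 = 5, b_1 = 7.25, c_1 = 2.75, t_1 = 3.75, a_2 = 8.5, b_2 = 2.75, s_2 = 1.5, t_2 = 3.5, a_3 = 6.5, b_3 = 7.75, c_3 = 3.25, q_3 = 1.5, a_4 = 6.25, b_4 = 4.75, c_4 = 2.5, p_4 = 3, t_4 = 2.5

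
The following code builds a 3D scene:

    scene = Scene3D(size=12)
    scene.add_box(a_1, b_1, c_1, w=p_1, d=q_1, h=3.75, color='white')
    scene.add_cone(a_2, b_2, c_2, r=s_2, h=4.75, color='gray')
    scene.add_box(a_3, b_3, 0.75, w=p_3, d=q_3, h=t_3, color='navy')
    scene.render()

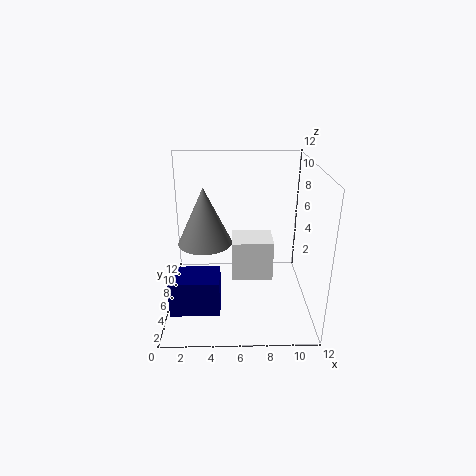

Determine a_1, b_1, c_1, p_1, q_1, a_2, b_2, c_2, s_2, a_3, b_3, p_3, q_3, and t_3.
a_1 = 5.5, b_1 = 7.25, c_1 = 1, p_1 = 3.75, q_1 = 3, a_2 = 3.25, b_2 = 6.25, c_2 = 5.5, s_2 = 2.25, a_3 = 0.5, b_3 = 2.5, p_3 = 4, q_3 = 2.75, t_3 = 3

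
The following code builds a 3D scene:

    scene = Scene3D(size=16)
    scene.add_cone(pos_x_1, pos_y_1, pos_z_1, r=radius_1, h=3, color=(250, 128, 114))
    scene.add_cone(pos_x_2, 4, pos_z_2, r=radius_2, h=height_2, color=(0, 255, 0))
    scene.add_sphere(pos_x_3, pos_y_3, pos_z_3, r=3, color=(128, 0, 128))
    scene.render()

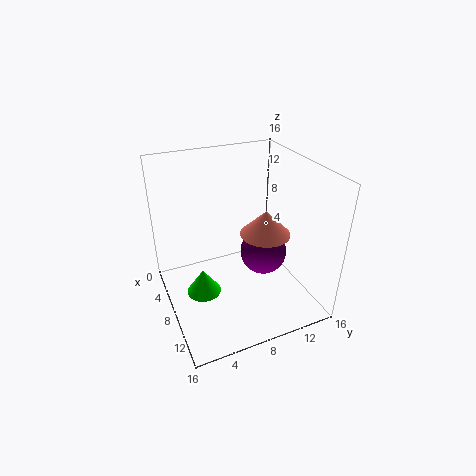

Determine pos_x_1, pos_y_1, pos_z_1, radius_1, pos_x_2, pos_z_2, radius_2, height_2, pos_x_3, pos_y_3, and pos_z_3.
pos_x_1 = 7, pos_y_1 = 12, pos_z_1 = 7, radius_1 = 3, pos_x_2 = 7, pos_z_2 = 1, radius_2 = 2, height_2 = 3, pos_x_3 = 5, pos_y_3 = 13, pos_z_3 = 3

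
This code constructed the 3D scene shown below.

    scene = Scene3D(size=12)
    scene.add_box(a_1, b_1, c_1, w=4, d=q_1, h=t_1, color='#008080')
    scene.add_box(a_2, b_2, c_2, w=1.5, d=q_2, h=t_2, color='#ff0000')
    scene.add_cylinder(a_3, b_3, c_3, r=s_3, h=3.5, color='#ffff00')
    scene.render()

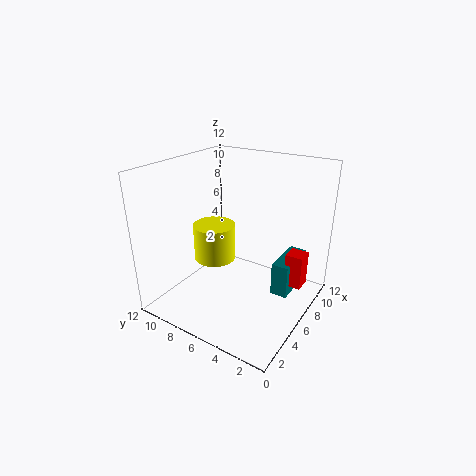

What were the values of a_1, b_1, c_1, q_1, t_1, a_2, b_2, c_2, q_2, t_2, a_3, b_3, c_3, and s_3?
a_1 = 7.5
b_1 = 2
c_1 = 0.5
q_1 = 1.5
t_1 = 3
a_2 = 8
b_2 = 1
c_2 = 1.5
q_2 = 1.5
t_2 = 3
a_3 = 8
b_3 = 10
c_3 = 2
s_3 = 2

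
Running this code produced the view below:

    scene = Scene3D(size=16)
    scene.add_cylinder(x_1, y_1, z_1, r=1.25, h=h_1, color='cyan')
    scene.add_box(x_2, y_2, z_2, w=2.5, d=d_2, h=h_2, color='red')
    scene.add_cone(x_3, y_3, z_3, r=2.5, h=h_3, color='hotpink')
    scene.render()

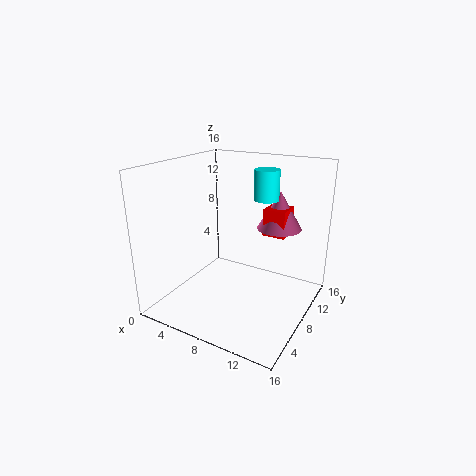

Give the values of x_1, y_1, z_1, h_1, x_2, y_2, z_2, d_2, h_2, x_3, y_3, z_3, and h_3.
x_1 = 11.5
y_1 = 7.5
z_1 = 13
h_1 = 3
x_2 = 10.25
y_2 = 9.5
z_2 = 8.25
d_2 = 2.75
h_2 = 3
x_3 = 11.5
y_3 = 11.25
z_3 = 8.75
h_3 = 4.25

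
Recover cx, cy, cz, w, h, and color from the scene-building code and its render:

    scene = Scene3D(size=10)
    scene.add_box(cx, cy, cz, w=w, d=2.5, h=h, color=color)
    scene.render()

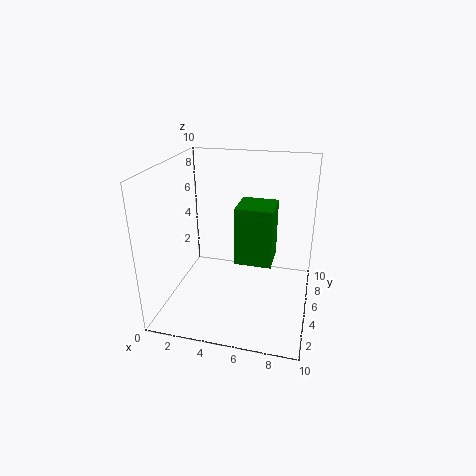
cx = 5; cy = 4; cz = 3.5; w = 2.5; h = 4; color = 'green'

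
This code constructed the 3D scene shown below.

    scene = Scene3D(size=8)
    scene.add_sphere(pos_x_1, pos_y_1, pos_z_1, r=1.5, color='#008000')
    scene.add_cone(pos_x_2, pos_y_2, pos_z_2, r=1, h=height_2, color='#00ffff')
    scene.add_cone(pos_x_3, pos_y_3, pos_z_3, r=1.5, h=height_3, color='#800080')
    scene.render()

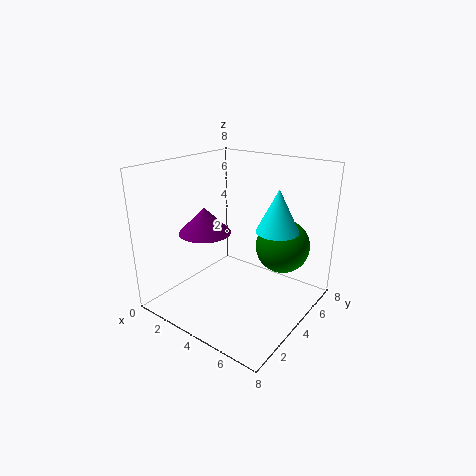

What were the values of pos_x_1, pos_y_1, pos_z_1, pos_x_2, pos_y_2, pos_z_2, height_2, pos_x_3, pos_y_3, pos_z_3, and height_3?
pos_x_1 = 6
pos_y_1 = 5.5
pos_z_1 = 3.5
pos_x_2 = 7
pos_y_2 = 3
pos_z_2 = 5.5
height_2 = 2
pos_x_3 = 2
pos_y_3 = 3.5
pos_z_3 = 4
height_3 = 1.5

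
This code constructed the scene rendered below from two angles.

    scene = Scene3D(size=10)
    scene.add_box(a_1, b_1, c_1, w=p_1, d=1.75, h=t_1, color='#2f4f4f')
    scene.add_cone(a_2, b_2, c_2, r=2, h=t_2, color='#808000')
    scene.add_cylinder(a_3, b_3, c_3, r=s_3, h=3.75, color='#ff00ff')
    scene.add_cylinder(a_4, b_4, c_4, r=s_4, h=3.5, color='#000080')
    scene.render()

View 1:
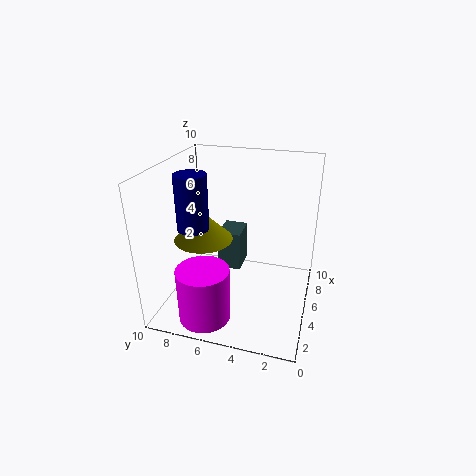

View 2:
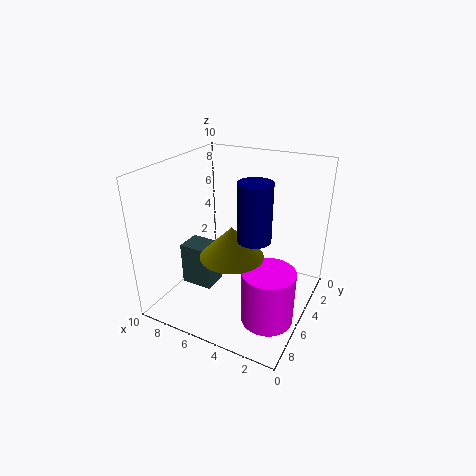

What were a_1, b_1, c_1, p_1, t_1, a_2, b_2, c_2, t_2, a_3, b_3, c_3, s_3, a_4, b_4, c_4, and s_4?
a_1 = 6.25; b_1 = 5.25; c_1 = 1.5; p_1 = 2.25; t_1 = 3; a_2 = 4.25; b_2 = 7.25; c_2 = 5; t_2 = 2; a_3 = 2; b_3 = 6.5; c_3 = 0.25; s_3 = 1.75; a_4 = 2.75; b_4 = 7.25; c_4 = 6.5; s_4 = 1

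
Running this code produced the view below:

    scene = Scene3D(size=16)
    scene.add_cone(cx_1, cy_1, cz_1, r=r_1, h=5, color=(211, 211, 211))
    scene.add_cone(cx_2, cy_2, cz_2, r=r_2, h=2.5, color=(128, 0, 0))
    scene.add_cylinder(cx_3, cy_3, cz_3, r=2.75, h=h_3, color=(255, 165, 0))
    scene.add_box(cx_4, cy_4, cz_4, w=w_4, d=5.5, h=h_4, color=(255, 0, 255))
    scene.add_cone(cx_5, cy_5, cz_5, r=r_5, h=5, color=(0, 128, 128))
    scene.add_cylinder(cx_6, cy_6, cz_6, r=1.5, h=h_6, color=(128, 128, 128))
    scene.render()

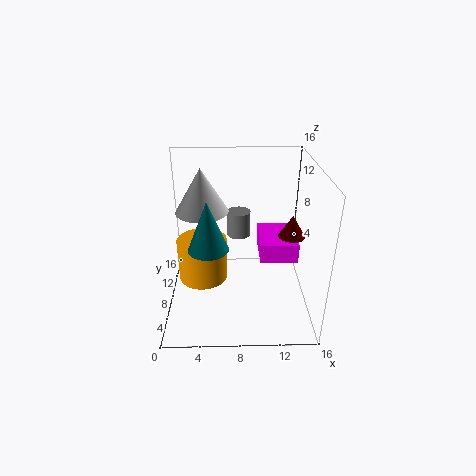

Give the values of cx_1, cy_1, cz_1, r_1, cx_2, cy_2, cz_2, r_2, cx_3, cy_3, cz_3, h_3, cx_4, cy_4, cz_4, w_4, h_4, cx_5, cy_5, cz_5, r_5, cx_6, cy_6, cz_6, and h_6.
cx_1 = 4, cy_1 = 10.25, cz_1 = 10.25, r_1 = 3, cx_2 = 14, cy_2 = 8.25, cz_2 = 8, r_2 = 1.5, cx_3 = 4, cy_3 = 7.75, cz_3 = 3.25, h_3 = 4.75, cx_4 = 10.5, cy_4 = 7, cz_4 = 5.25, w_4 = 4.25, h_4 = 2.25, cx_5 = 5, cy_5 = 4, cz_5 = 9, r_5 = 2, cx_6 = 8.25, cy_6 = 14, cz_6 = 5.25, h_6 = 3.25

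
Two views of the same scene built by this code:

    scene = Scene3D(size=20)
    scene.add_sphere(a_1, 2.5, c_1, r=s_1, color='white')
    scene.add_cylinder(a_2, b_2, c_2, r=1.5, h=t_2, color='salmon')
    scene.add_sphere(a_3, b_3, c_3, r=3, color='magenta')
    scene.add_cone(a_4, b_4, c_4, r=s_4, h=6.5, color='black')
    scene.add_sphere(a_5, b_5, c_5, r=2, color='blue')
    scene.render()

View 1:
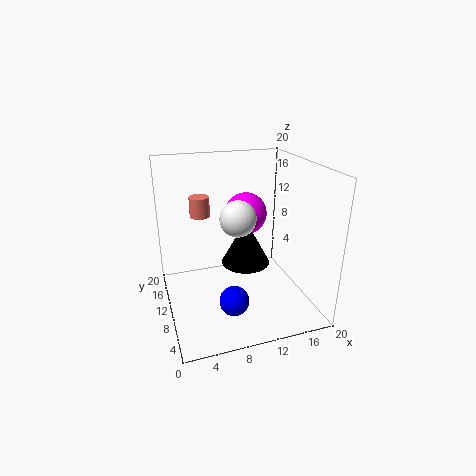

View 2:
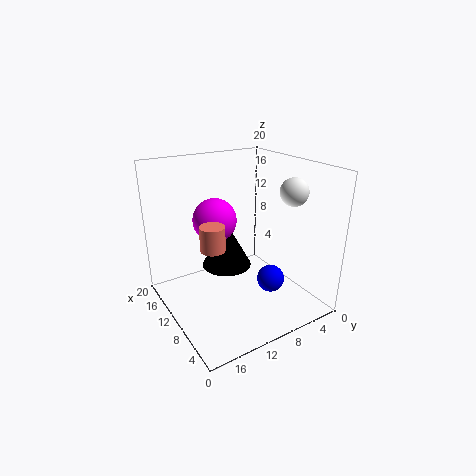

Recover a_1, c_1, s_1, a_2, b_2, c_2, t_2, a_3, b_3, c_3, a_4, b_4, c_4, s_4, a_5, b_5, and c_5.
a_1 = 7.5
c_1 = 16
s_1 = 2
a_2 = 6
b_2 = 16
c_2 = 11.5
t_2 = 3
a_3 = 12
b_3 = 12.5
c_3 = 12.5
a_4 = 11.5
b_4 = 11
c_4 = 5.5
s_4 = 3.5
a_5 = 8
b_5 = 5.5
c_5 = 3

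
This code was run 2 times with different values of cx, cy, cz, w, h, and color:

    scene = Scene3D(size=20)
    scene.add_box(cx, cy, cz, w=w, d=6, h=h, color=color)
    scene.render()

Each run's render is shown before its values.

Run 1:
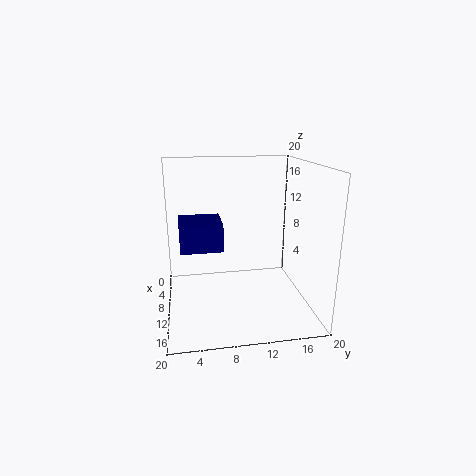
cx = 4
cy = 2
cz = 8
w = 6
h = 4
color = 'navy'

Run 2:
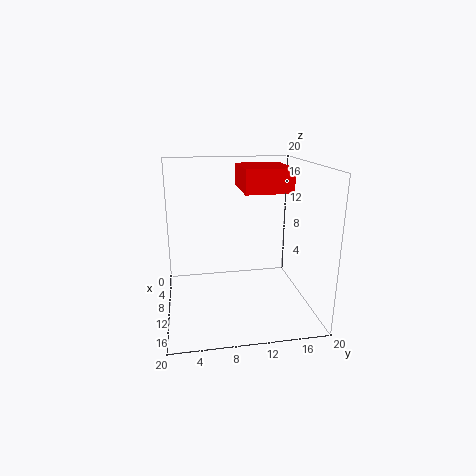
cx = 8
cy = 10
cz = 17
w = 7
h = 3
color = 'red'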